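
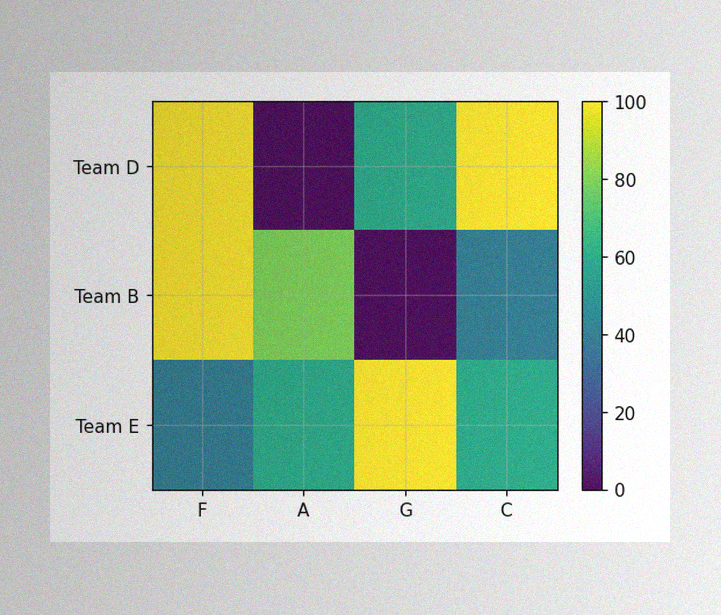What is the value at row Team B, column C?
40

The image has some photo noise and uneven lighting. Matching cell (Team B, C) against the colorbar gives 40.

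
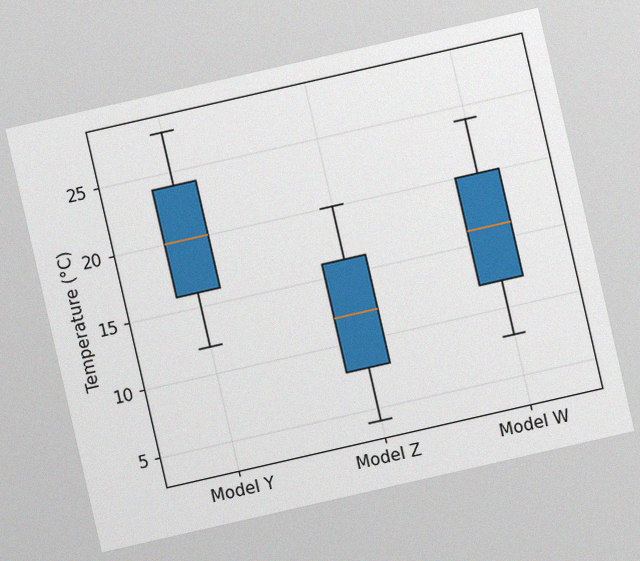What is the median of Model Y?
20°C

The chart is tilted about 13° counter-clockwise, with some photo noise. The median line in the Model Y box sits at 20°C.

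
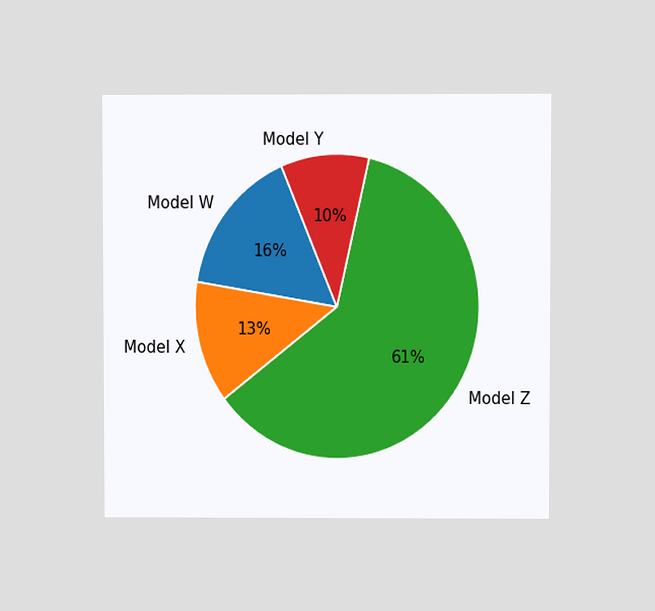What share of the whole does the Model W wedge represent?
16%

The chart is viewed at a slight angle. The Model W slice takes up 16% of the pie.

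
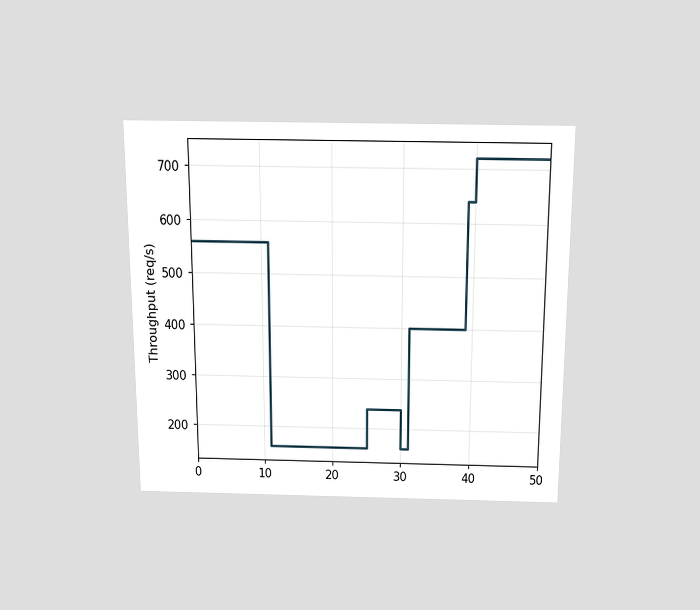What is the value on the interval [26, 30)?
240req/s

The chart is viewed slightly from above. On [26, 30) the step sits at 240req/s.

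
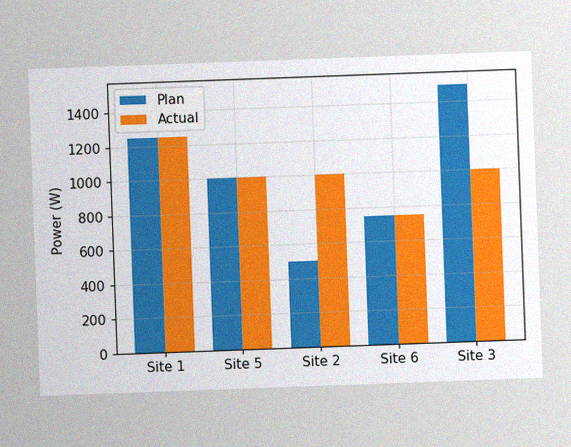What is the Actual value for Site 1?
1250W

The chart is tilted about 2° counter-clockwise, with some photo noise. The Actual bar at Site 1 reaches 1250W on the y-axis.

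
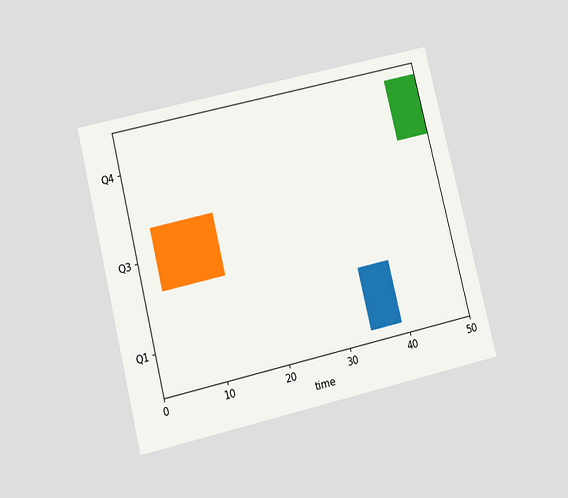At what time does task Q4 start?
The chart is tilted about 14° counter-clockwise and viewed slightly from below. The Q4 bar begins at t=45.

45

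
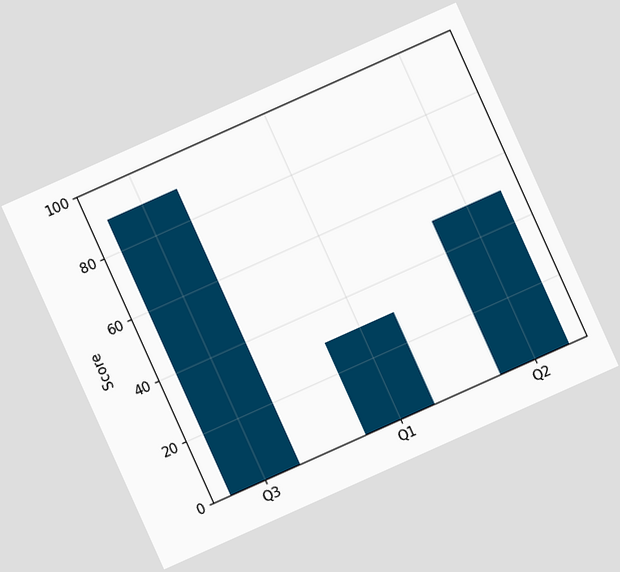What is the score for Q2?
50

The chart is tilted about 24° counter-clockwise. Reading along the chart's y-axis, the Q2 bar reaches 50.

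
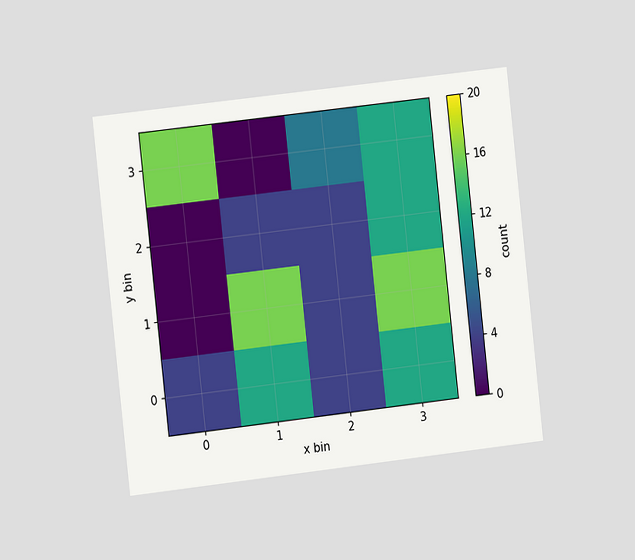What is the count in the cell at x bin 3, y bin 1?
The chart is tilted about 6° counter-clockwise and viewed at a slight angle. Matching the cell (3, 1) against the colorbar gives 16.

16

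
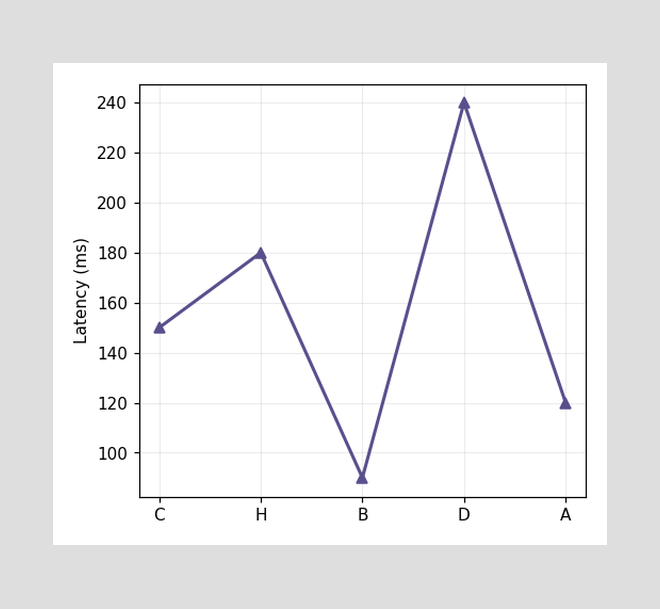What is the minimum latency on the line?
90ms

The lowest point is at B, and reading across to the y-axis gives 90ms.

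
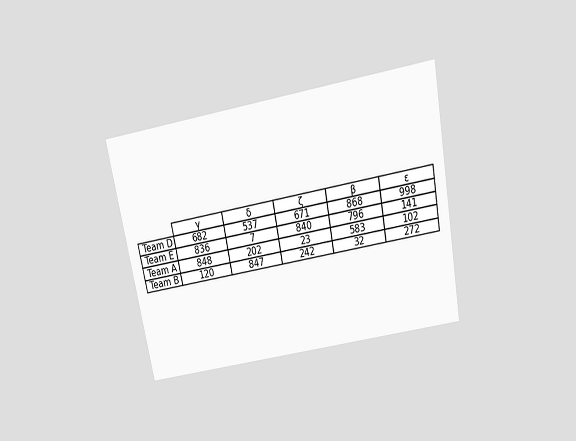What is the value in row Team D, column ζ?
The chart is tilted about 11° counter-clockwise and viewed slightly from above. The (Team D, ζ) cell reads 671.

671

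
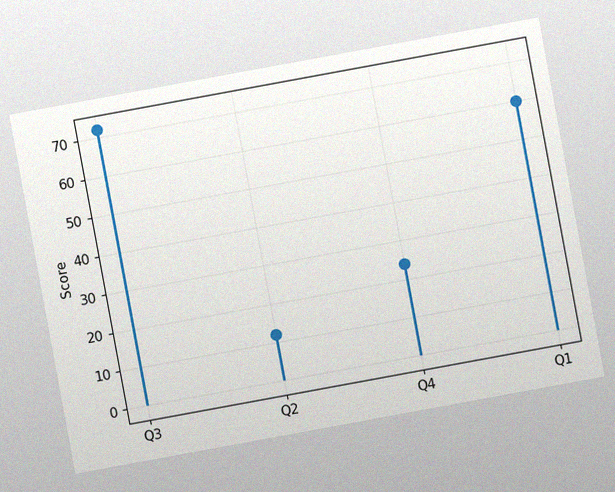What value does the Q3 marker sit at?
72

The chart is tilted about 10° counter-clockwise, with some photo noise. The Q3 marker sits at 72.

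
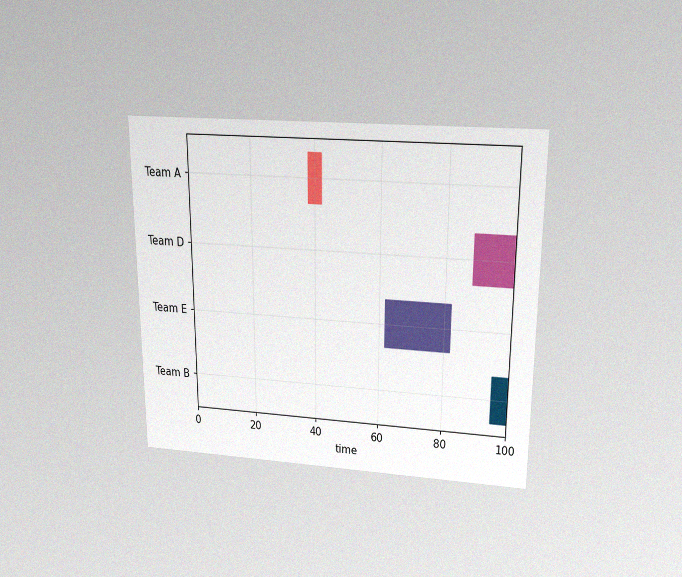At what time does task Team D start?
88

The chart is viewed slightly from above, with some photo noise. The Team D bar begins at t=88.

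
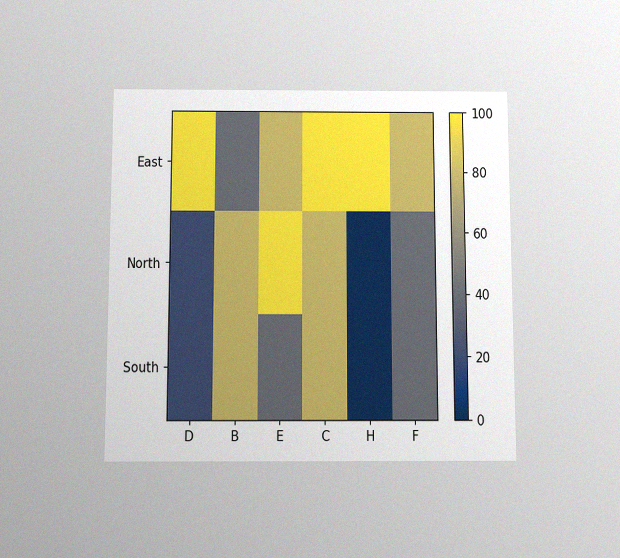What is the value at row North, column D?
The chart is viewed slightly from below, with some photo noise. Matching cell (North, D) against the colorbar gives 20.

20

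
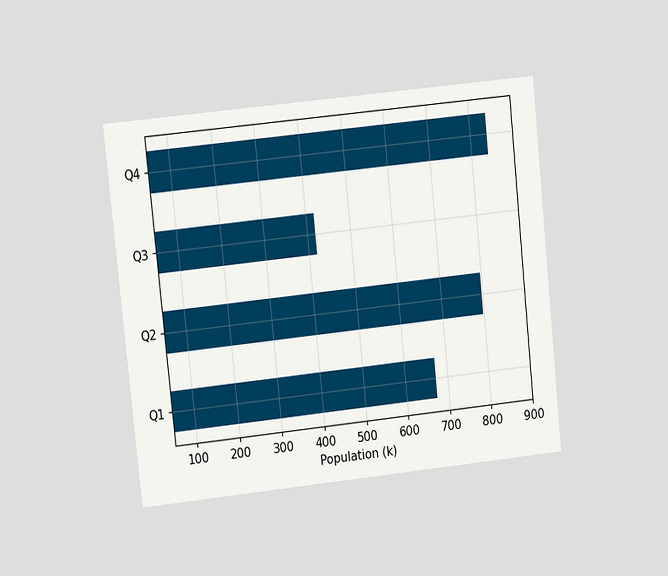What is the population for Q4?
The chart is tilted about 6° counter-clockwise and viewed at a slight angle. Reading along the chart's x-axis, the Q4 bar reaches 840k.

840k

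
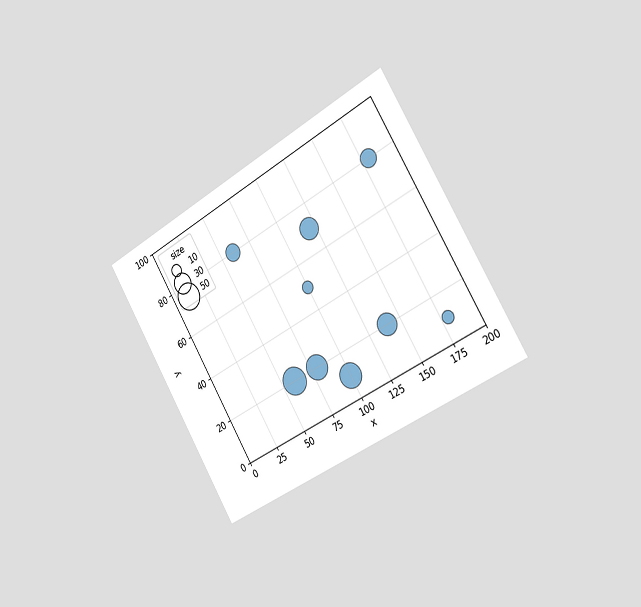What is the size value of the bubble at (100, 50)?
The chart is tilted about 31° counter-clockwise and viewed slightly from the right. Matching the bubble at (100, 50) against the size legend gives 10.

10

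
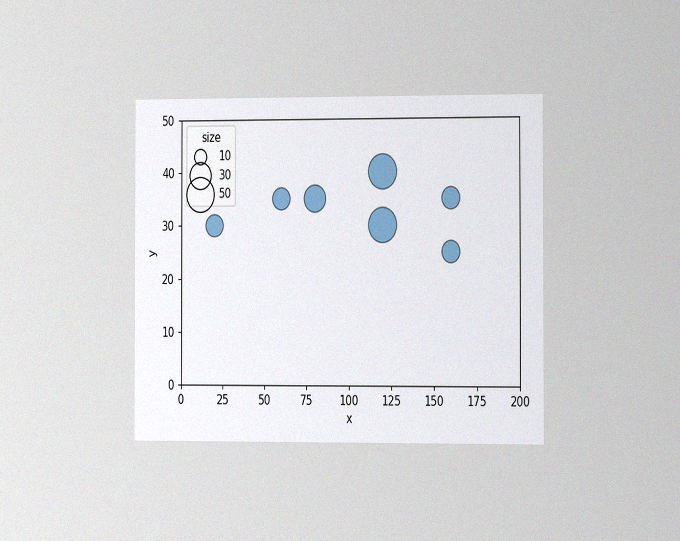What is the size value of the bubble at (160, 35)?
The chart is viewed slightly from the right, with some photo noise. Matching the bubble at (160, 35) against the size legend gives 20.

20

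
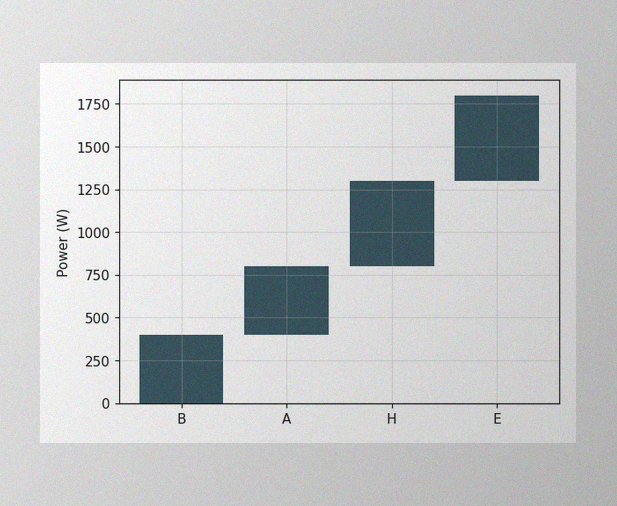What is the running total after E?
The image has some photo noise and uneven lighting. After E the running total reaches 1800W.

1800W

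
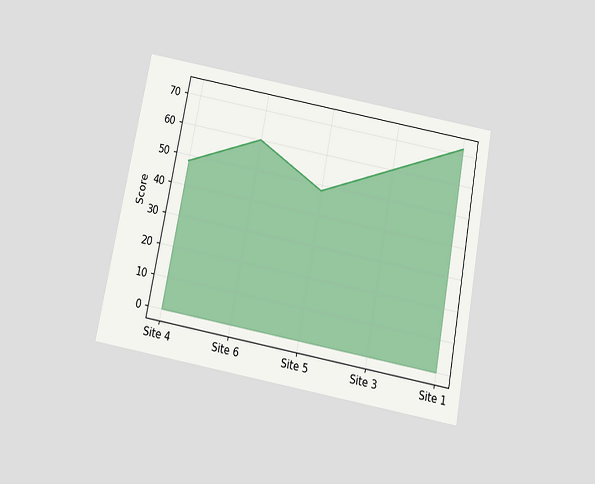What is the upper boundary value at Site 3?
60

The chart is tilted about 11° clockwise and viewed slightly from below. At Site 3 the upper boundary is at 60.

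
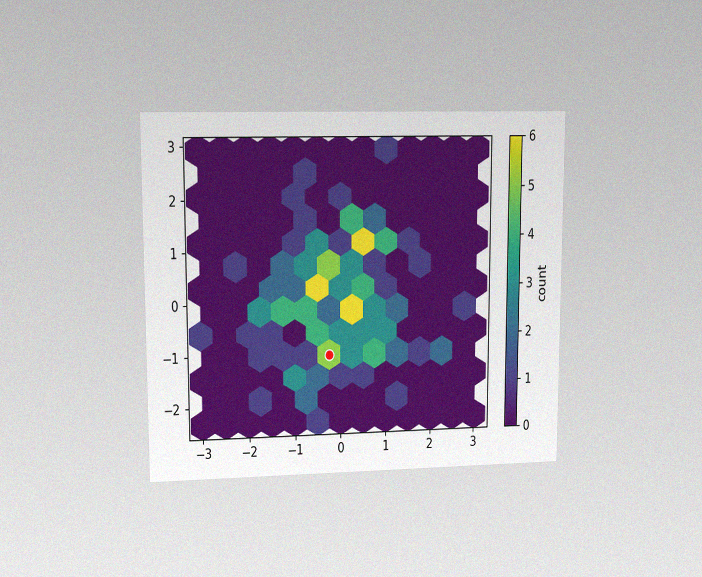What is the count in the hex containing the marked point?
5

The chart is viewed at a slight angle, with some photo noise. The marked hex reads 5 on the colorbar.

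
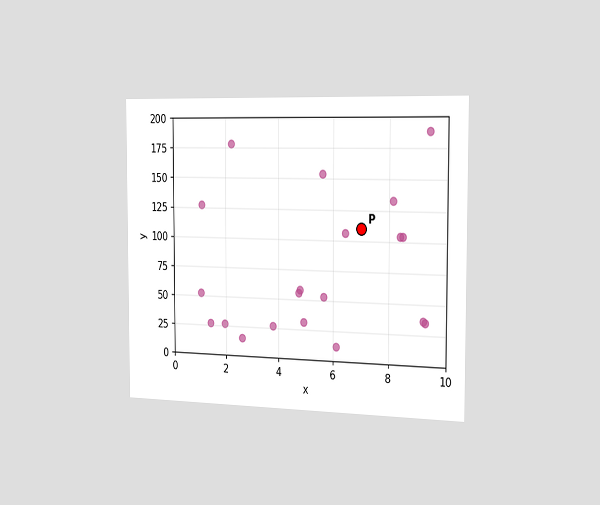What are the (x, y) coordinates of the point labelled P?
The chart is viewed slightly from the right. Following the gridlines from P to each axis, P sits at (7, 110).

(7, 110)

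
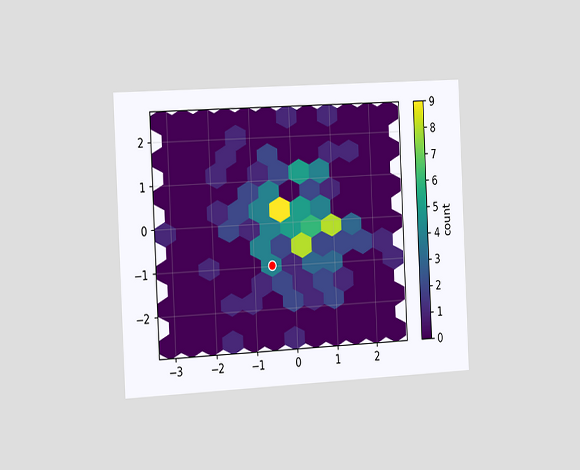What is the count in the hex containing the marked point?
4

The chart is tilted about 3° counter-clockwise and viewed slightly from the left. The marked hex reads 4 on the colorbar.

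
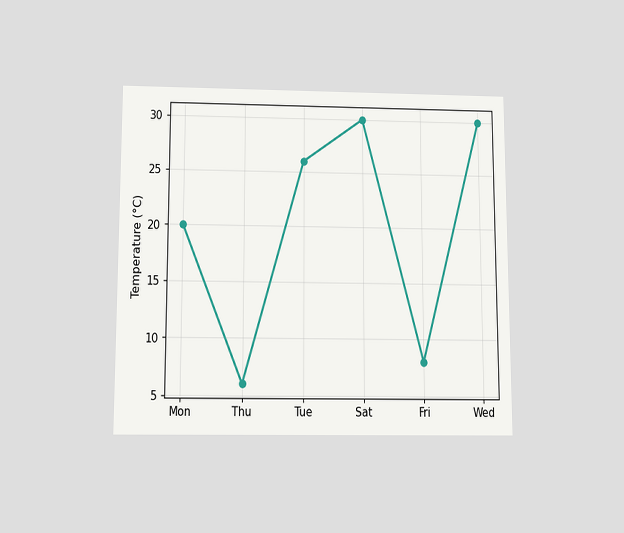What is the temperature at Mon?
20°C

The chart is viewed slightly from below. At Mon, the line is at 20°C.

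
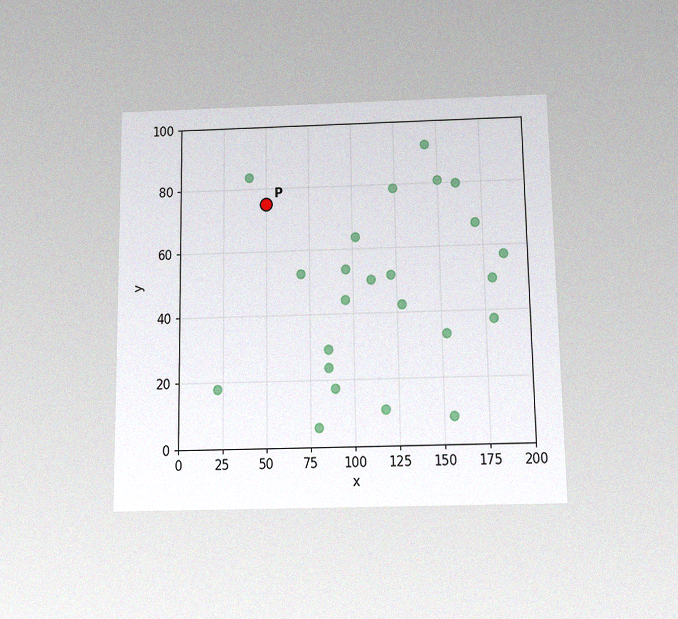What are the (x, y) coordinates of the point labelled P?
The chart is viewed slightly from below, with some photo noise. Following the gridlines from P to each axis, P sits at (50, 75).

(50, 75)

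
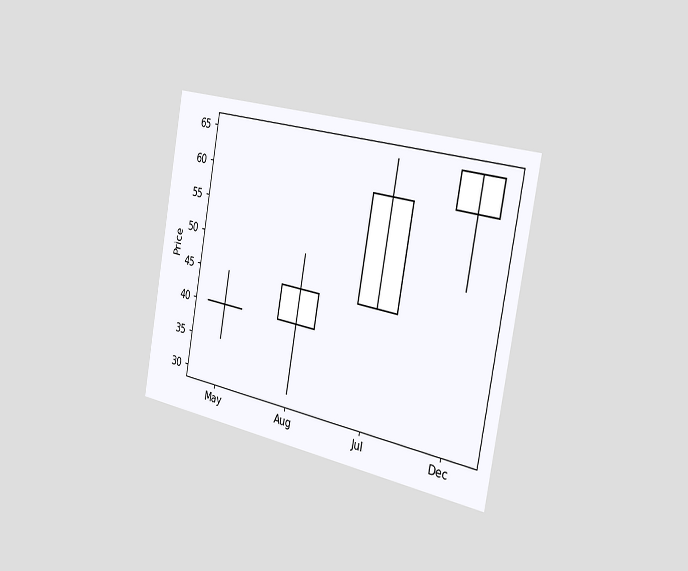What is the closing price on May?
40

The chart is tilted about 10° clockwise and viewed slightly from the right. The May candle closes at 40.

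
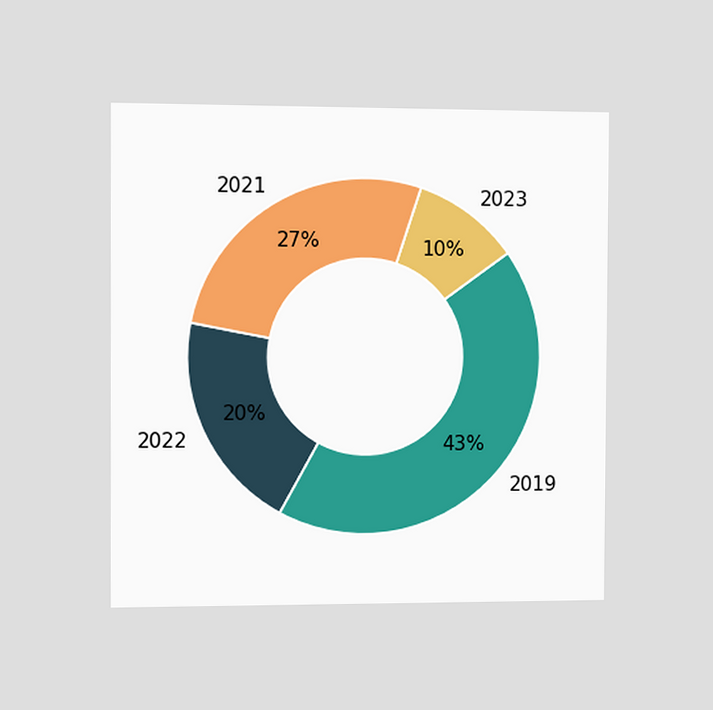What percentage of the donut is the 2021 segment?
27%

The chart is viewed slightly from the left. The 2021 segment takes up 27% of the ring.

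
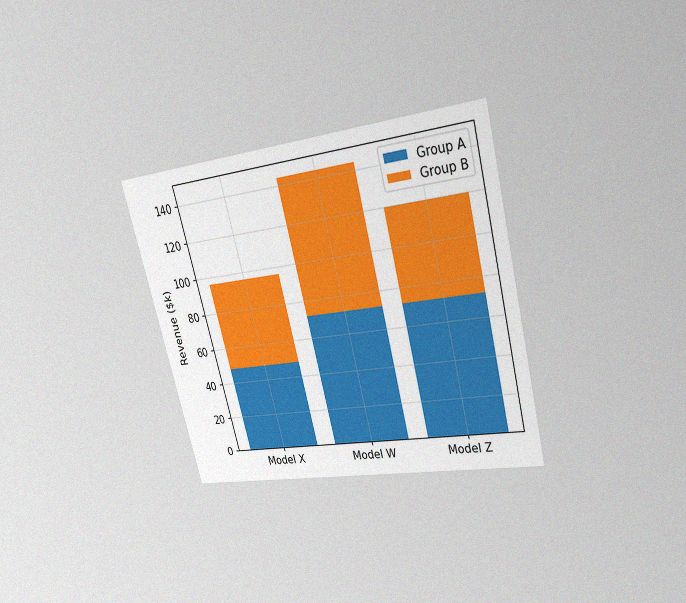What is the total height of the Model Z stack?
The chart is tilted about 15° counter-clockwise and viewed at a slight angle, with some photo noise. The Model Z stack's top reaches $120k on the y-axis.

$120k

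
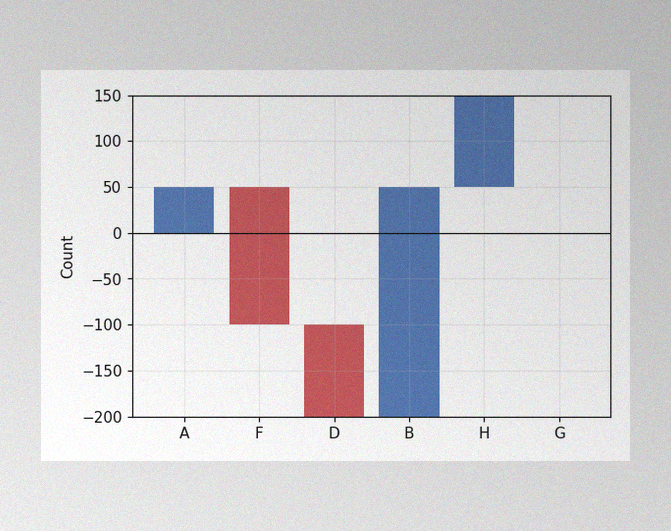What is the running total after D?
-200

The image has some photo noise and uneven lighting. After D the running total reaches -200.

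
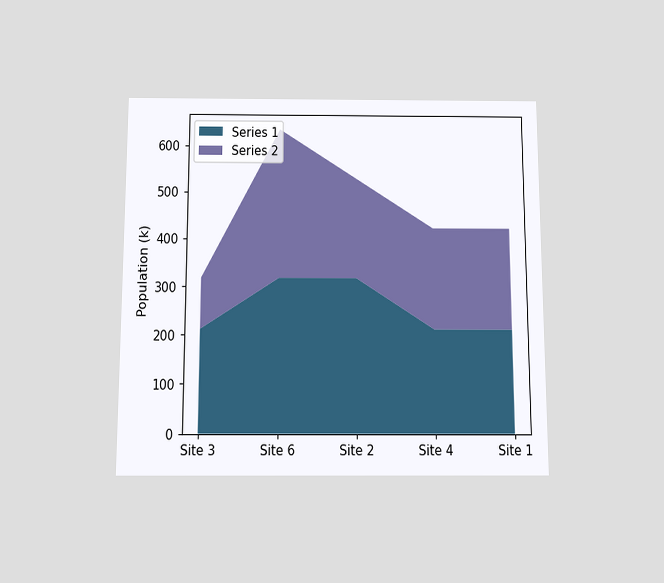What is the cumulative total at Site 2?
The chart is viewed slightly from below. The stacked total at Site 2 reaches 530k.

530k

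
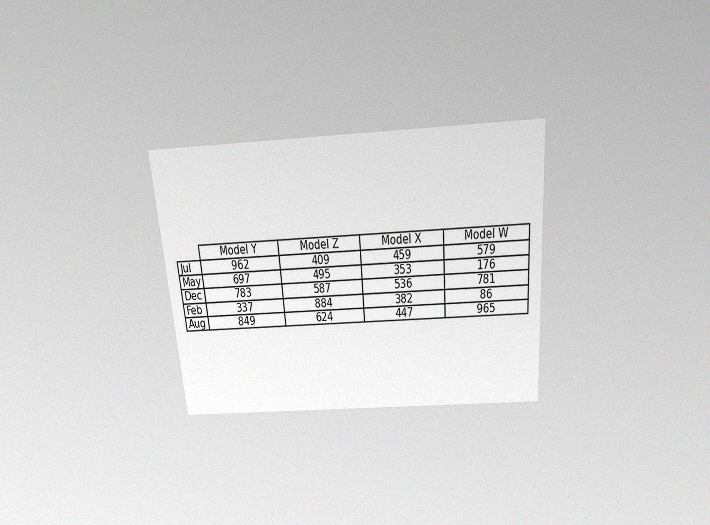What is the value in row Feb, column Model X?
382

The chart is tilted about 5° counter-clockwise and viewed slightly from above, with some photo noise. The (Feb, Model X) cell reads 382.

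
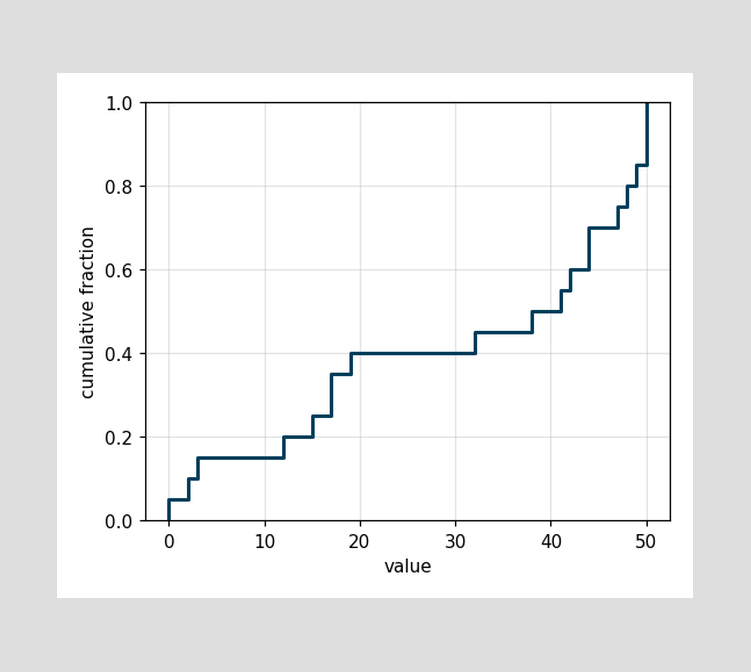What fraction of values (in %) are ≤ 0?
5%

At x=0 the ECDF step is at 5%.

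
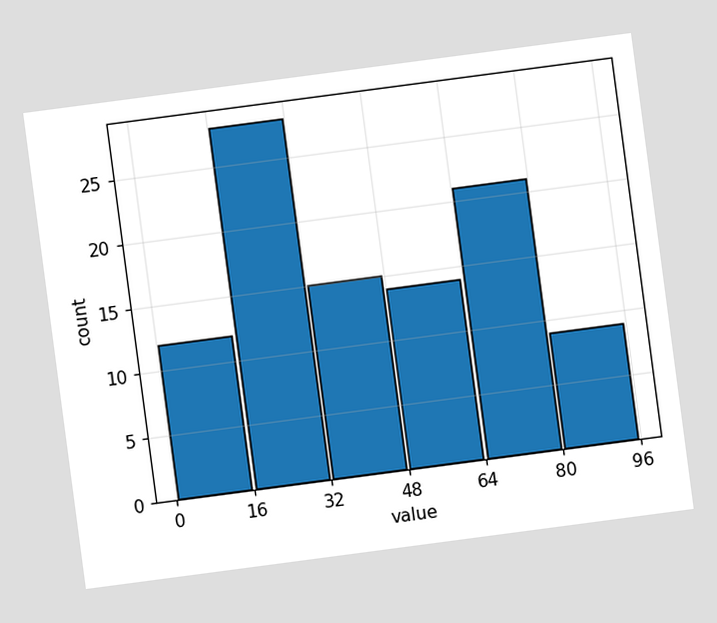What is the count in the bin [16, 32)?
28

The chart is tilted about 8° counter-clockwise. The [16, 32) bin has height 28.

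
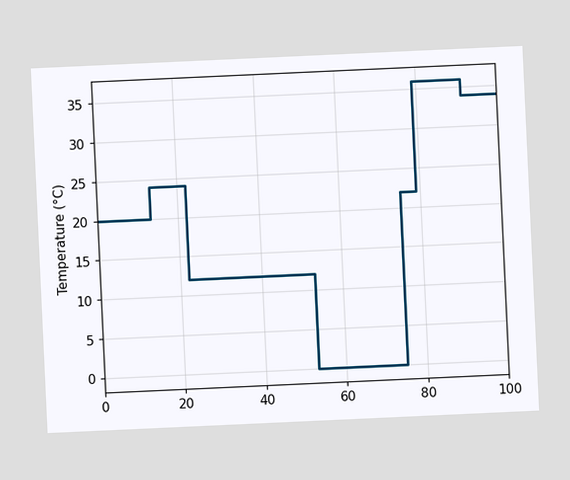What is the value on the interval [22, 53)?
The chart is tilted about 3° counter-clockwise. On [22, 53) the step sits at 12°C.

12°C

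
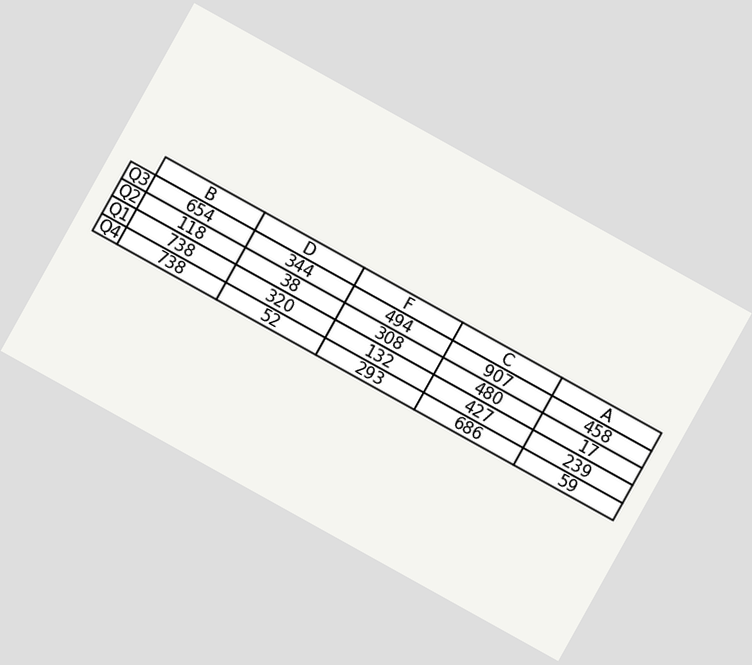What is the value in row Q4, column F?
The chart is tilted about 29° clockwise. The (Q4, F) cell reads 293.

293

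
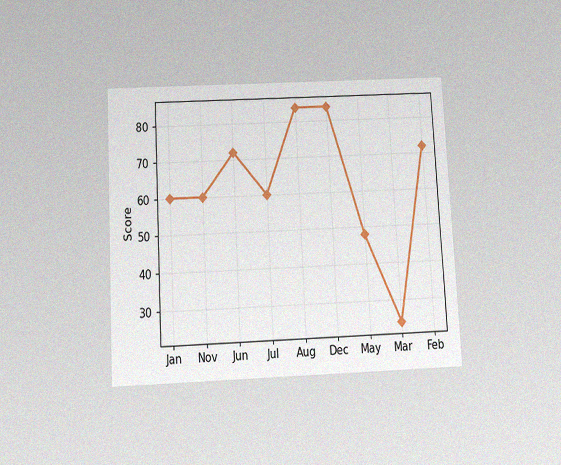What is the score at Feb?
The chart is tilted about 3° counter-clockwise and viewed slightly from below, with some photo noise. At Feb, the line is at 72.

72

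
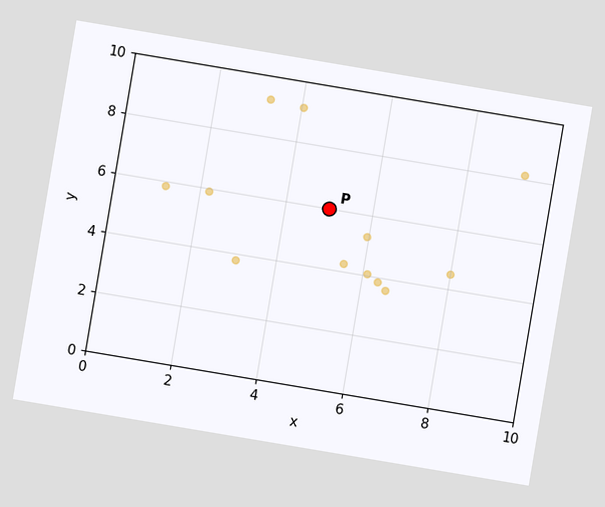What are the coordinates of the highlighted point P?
(5, 6)

The chart is tilted about 10° clockwise. Following the gridlines from P to each axis, P sits at (5, 6).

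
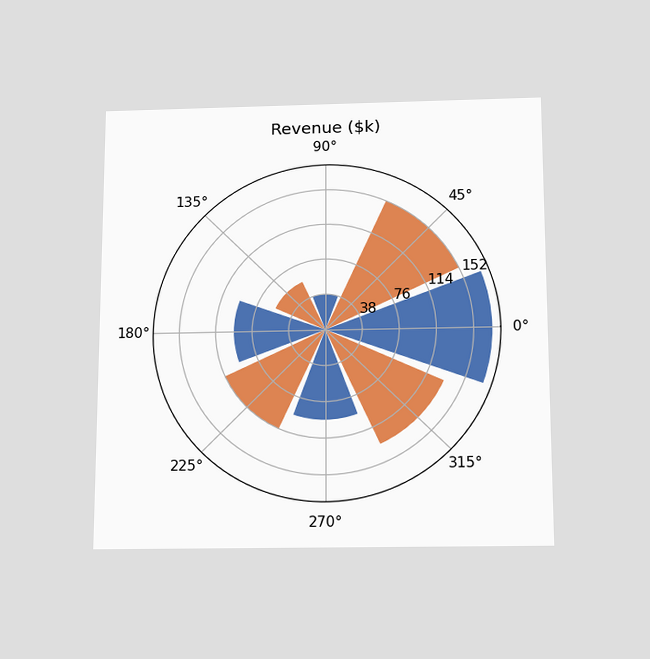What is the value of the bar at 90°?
$38k

The chart is viewed slightly from below. The bar at 90° reaches $38k on the radial axis.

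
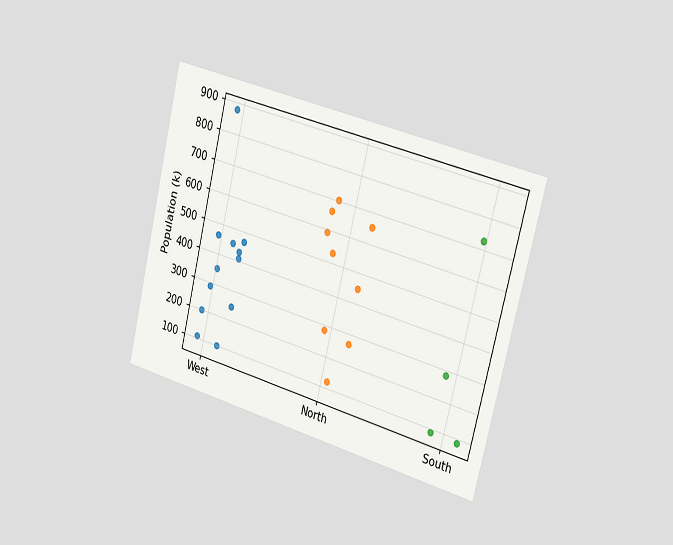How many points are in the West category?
12

The chart is tilted about 14° clockwise and viewed slightly from the right. Counting the markers in the West column gives 12.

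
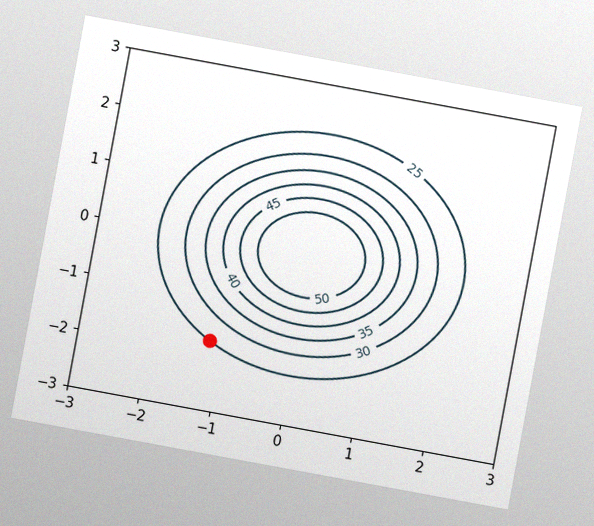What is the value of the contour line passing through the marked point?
The chart is tilted about 10° clockwise, with some photo noise. The marked point sits on the contour labelled 25.

25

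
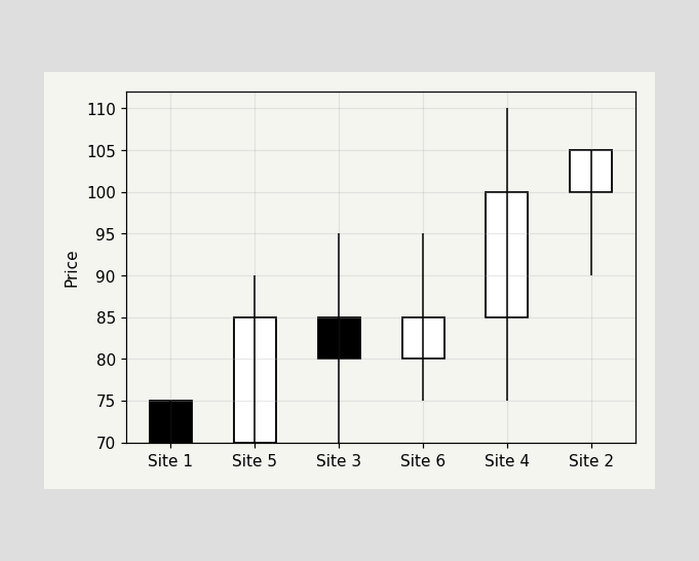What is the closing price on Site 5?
The Site 5 candle closes at 85.

85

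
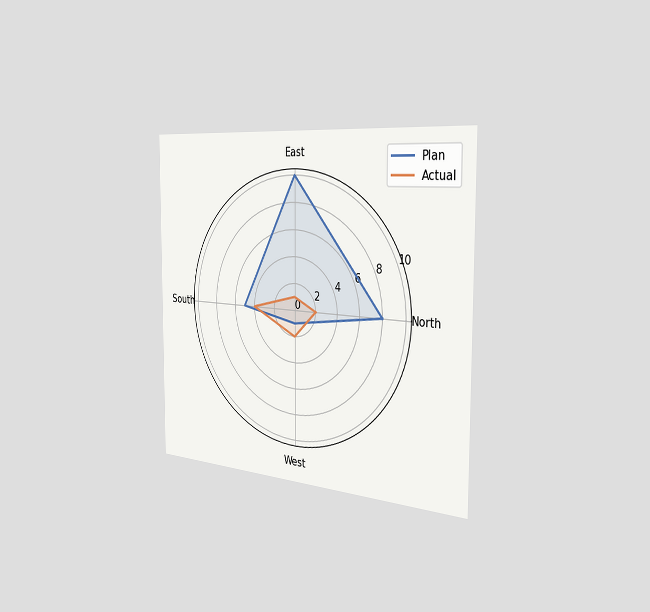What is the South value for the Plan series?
5

The chart is viewed slightly from the right. On the South axis, Plan reaches 5.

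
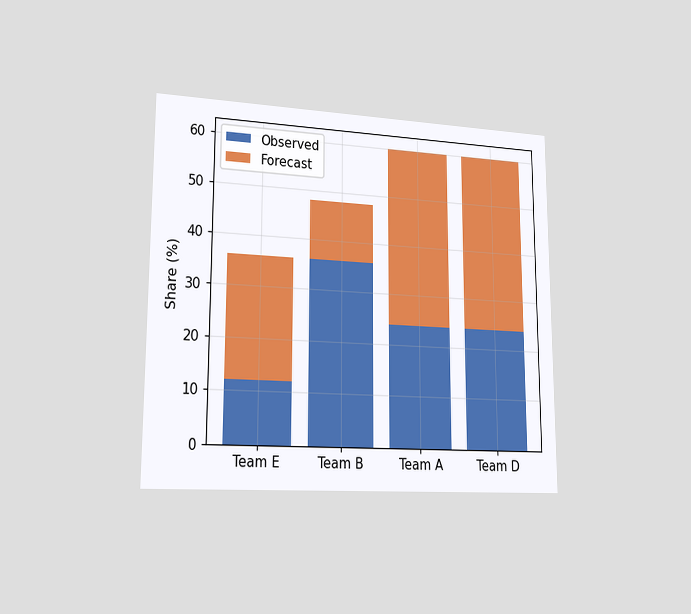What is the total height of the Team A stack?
60%

The chart is viewed slightly from the left. The Team A stack's top reaches 60% on the y-axis.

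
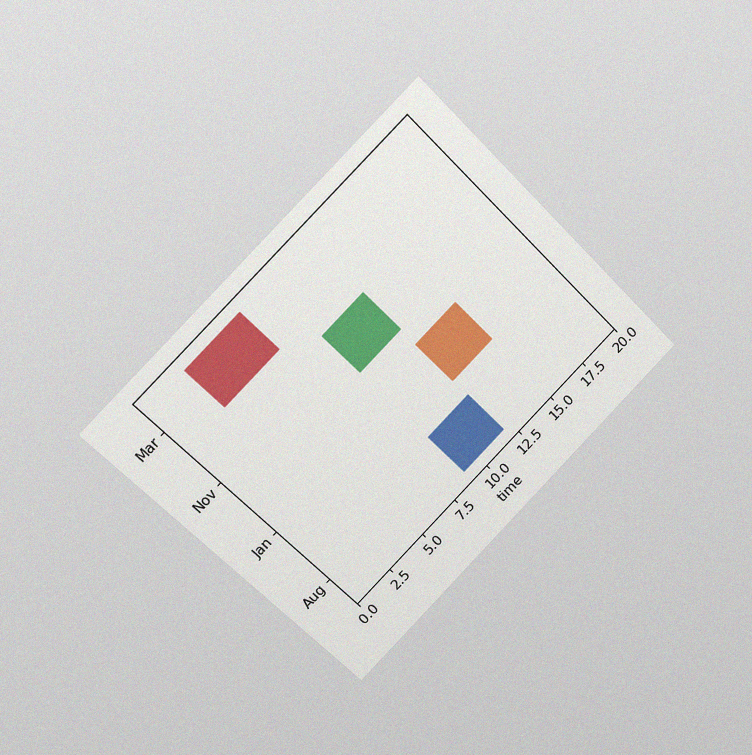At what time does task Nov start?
The chart is tilted about 45° counter-clockwise and viewed slightly from the left, with some photo noise. The Nov bar begins at t=9.

9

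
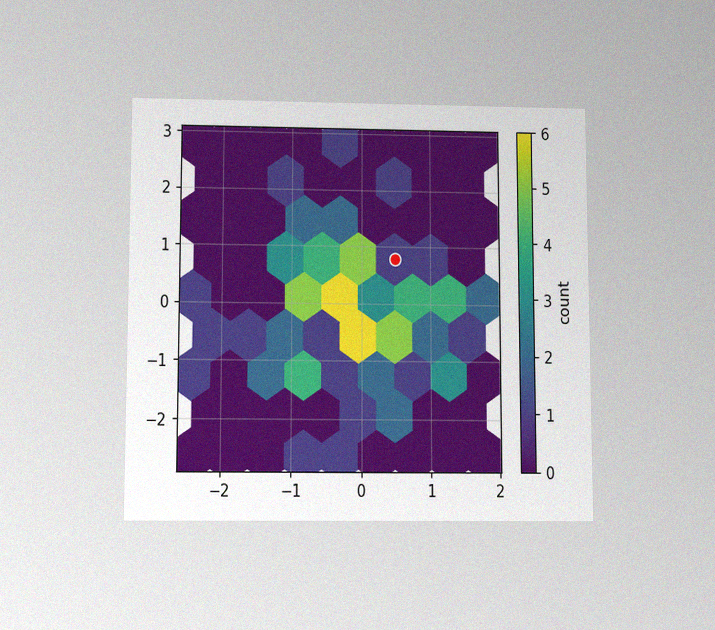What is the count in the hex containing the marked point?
The chart is viewed slightly from below, with some photo noise. The marked hex reads 1 on the colorbar.

1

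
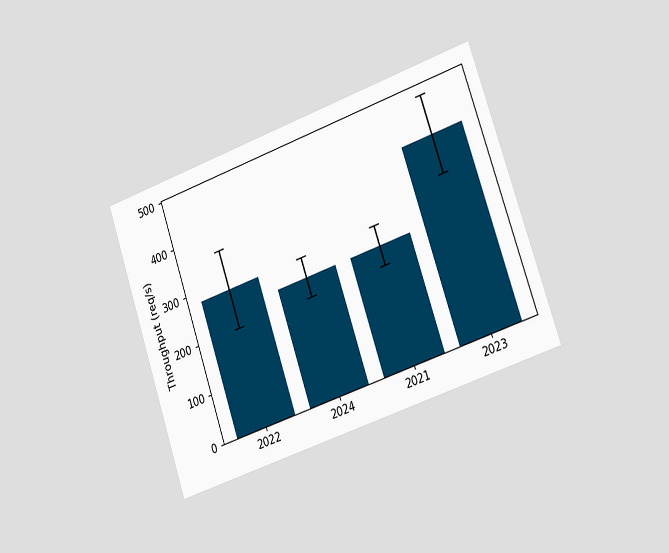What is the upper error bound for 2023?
The chart is tilted about 19° counter-clockwise and viewed slightly from the right. The 2023 bar's upper whisker reaches 480req/s.

480req/s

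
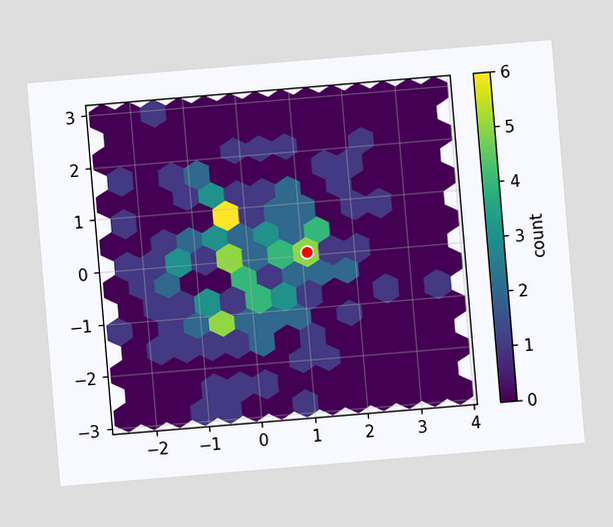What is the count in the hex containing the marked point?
5

The chart is tilted about 5° counter-clockwise. The marked hex reads 5 on the colorbar.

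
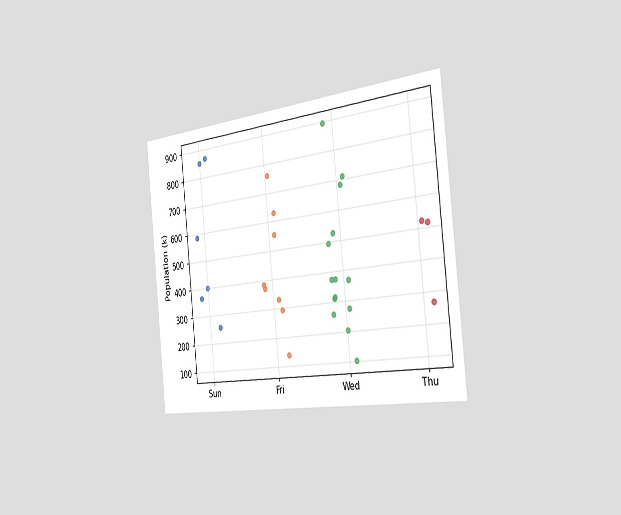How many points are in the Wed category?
The chart is tilted about 6° counter-clockwise and viewed slightly from the right. Counting the markers in the Wed column gives 14.

14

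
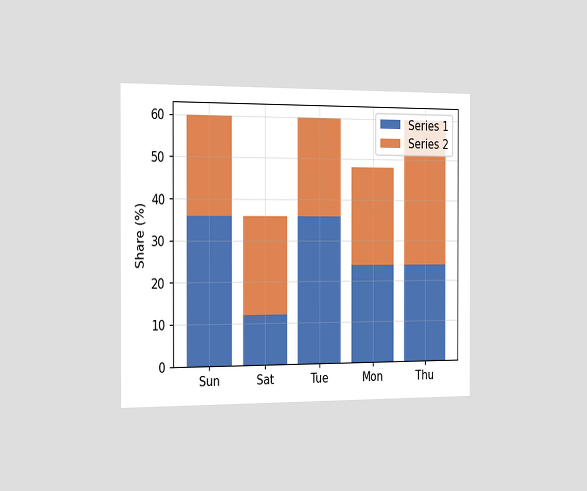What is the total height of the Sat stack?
36%

The chart is viewed slightly from the left. The Sat stack's top reaches 36% on the y-axis.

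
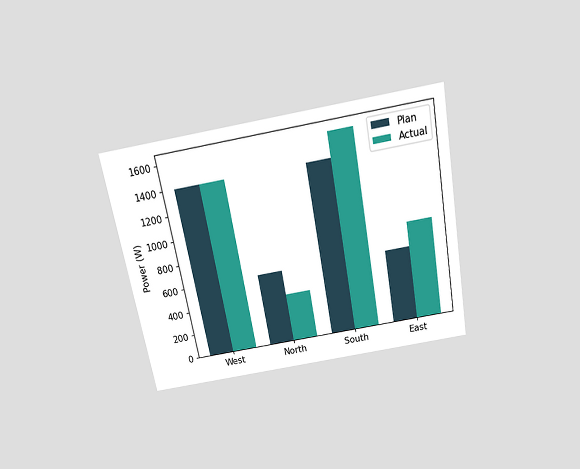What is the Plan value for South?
The chart is tilted about 10° counter-clockwise and viewed slightly from above. The Plan bar at South reaches 1400W on the y-axis.

1400W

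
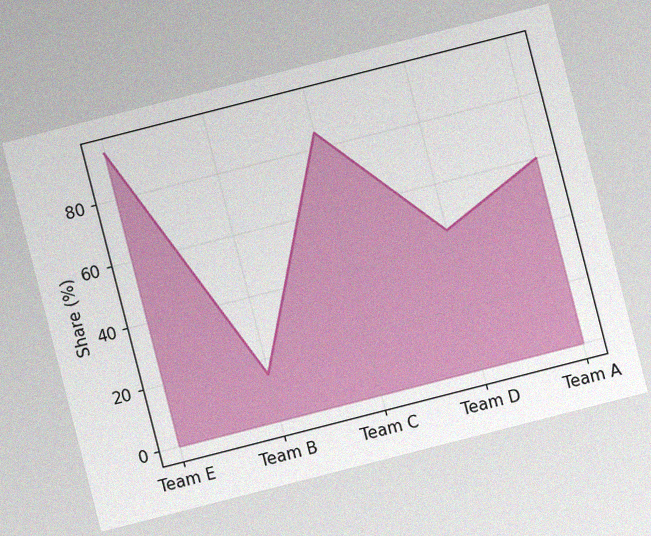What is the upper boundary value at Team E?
The chart is tilted about 14° counter-clockwise, with some photo noise. At Team E the upper boundary is at 95%.

95%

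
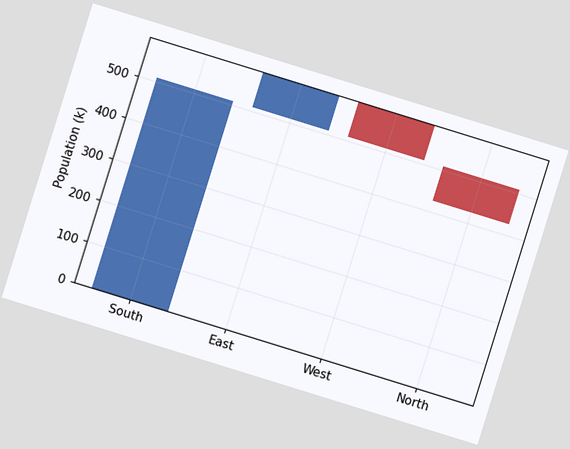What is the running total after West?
510k

The chart is tilted about 17° clockwise. After West the running total reaches 510k.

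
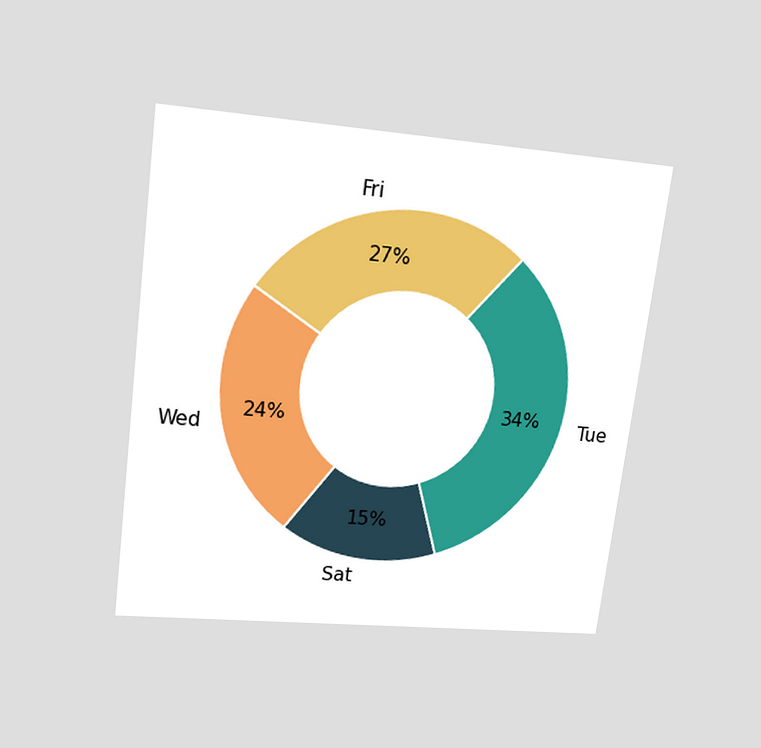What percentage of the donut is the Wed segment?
The chart is tilted about 7° clockwise and viewed slightly from above. The Wed segment takes up 24% of the ring.

24%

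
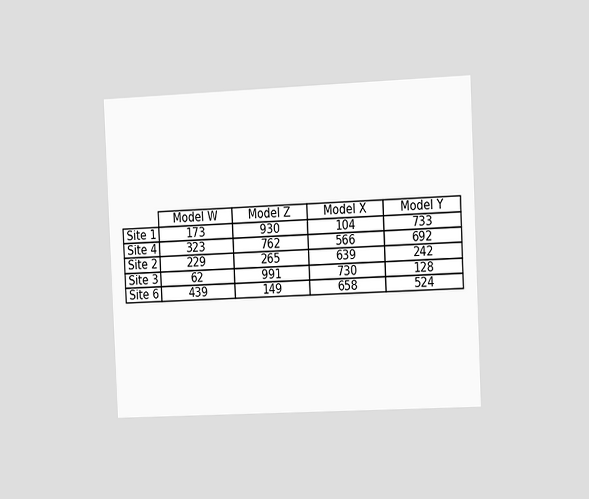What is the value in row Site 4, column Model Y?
692

The chart is tilted about 3° counter-clockwise and viewed slightly from the right. The (Site 4, Model Y) cell reads 692.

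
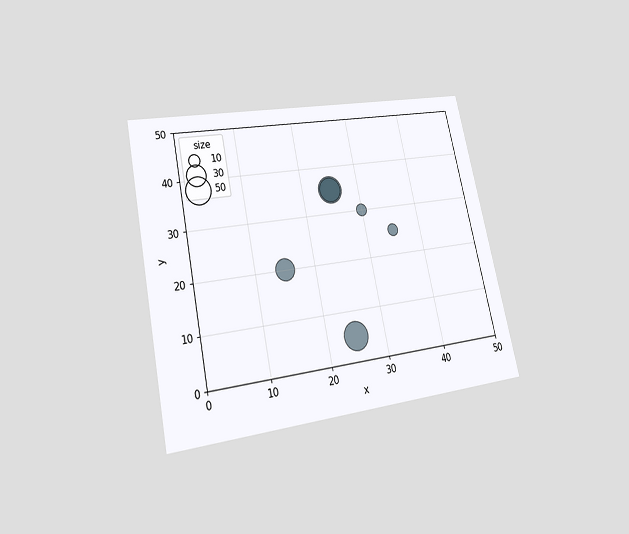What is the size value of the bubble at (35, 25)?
The chart is tilted about 12° counter-clockwise and viewed at a slight angle. Matching the bubble at (35, 25) against the size legend gives 10.

10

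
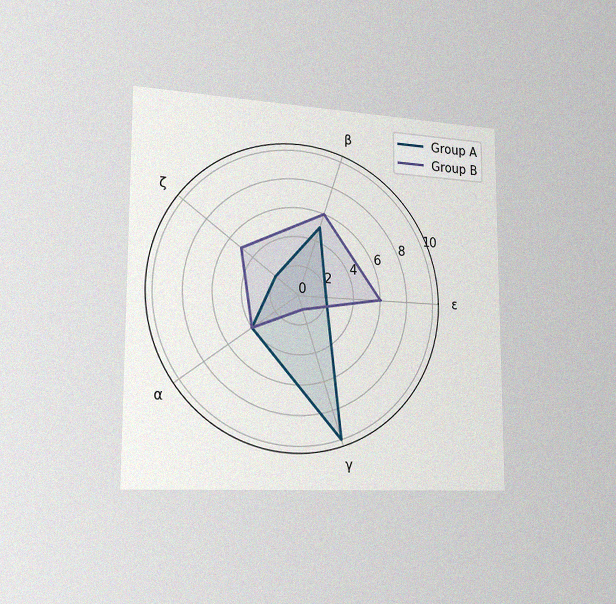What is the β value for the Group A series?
The chart is viewed slightly from the left, with some photo noise. On the β axis, Group A reaches 5.

5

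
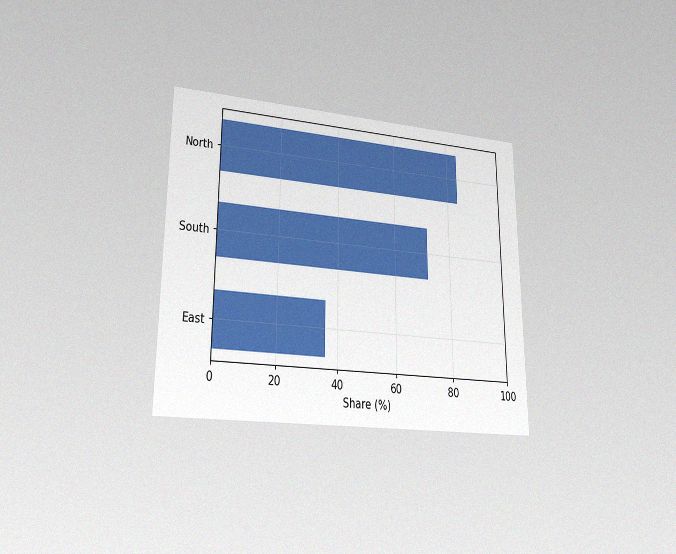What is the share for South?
The chart is viewed at a slight angle, with some photo noise. Reading along the chart's x-axis, the South bar reaches 72%.

72%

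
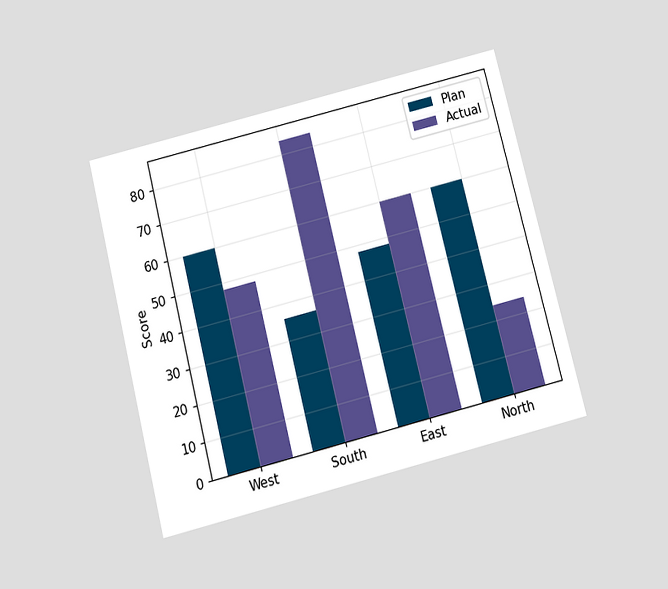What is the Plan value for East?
The chart is tilted about 14° counter-clockwise and viewed slightly from below. The Plan bar at East reaches 48 on the y-axis.

48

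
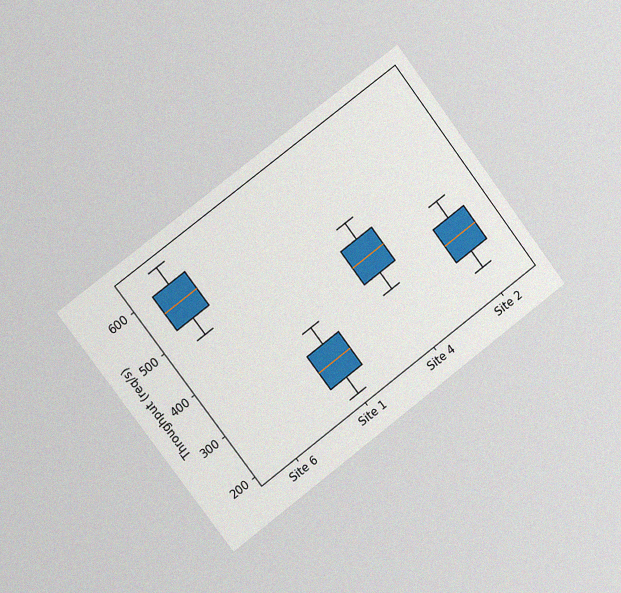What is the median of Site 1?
The chart is tilted about 37° counter-clockwise and viewed slightly from the left, with some photo noise. The median line in the Site 1 box sits at 280req/s.

280req/s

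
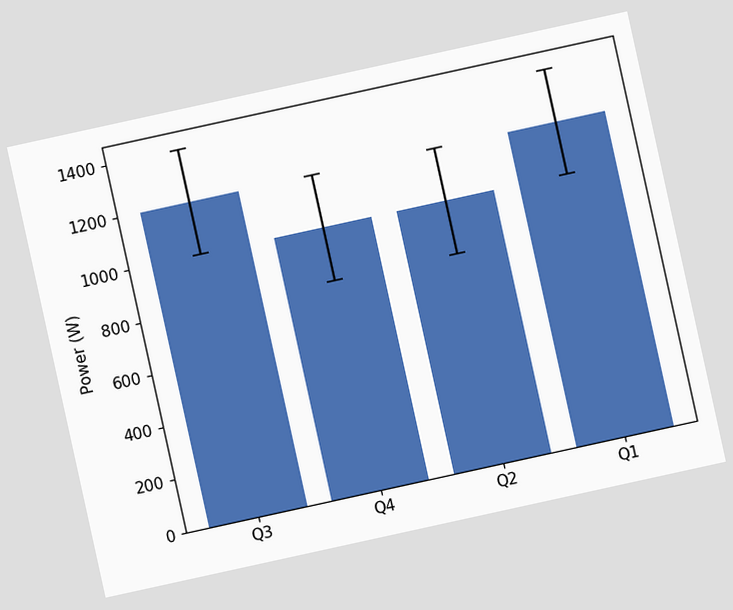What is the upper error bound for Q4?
1200W

The chart is tilted about 12° counter-clockwise. The Q4 bar's upper whisker reaches 1200W.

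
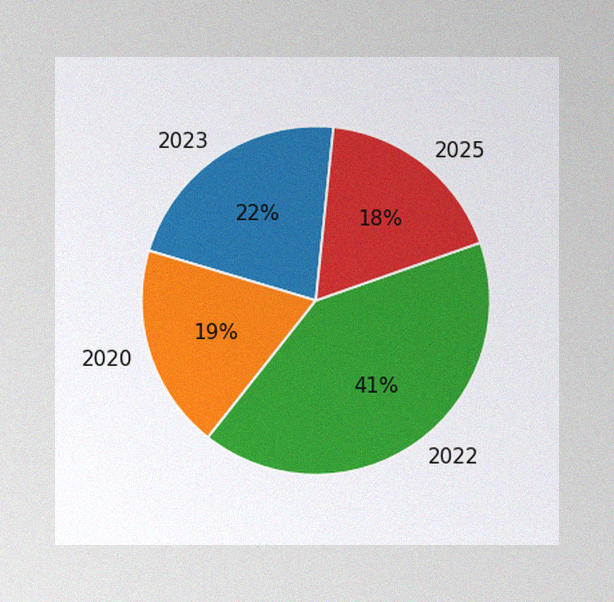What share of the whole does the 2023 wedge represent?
22%

The image has some photo noise and uneven lighting. The 2023 slice takes up 22% of the pie.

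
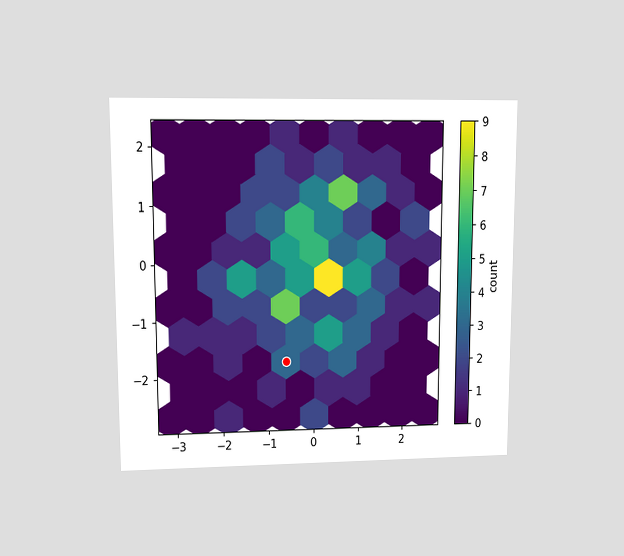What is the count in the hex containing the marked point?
3

The chart is viewed at a slight angle. The marked hex reads 3 on the colorbar.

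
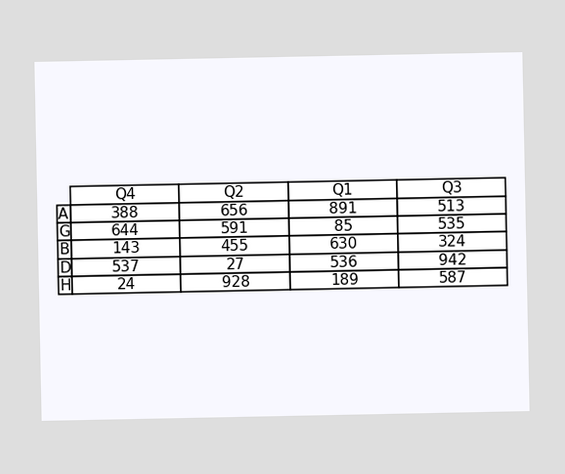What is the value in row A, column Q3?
The (A, Q3) cell reads 513.

513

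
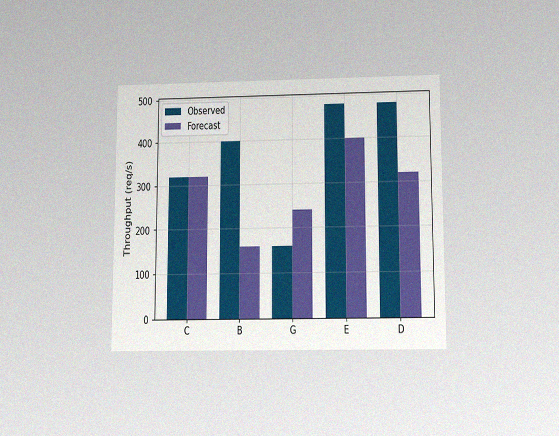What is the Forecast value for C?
The chart is viewed slightly from below, with some photo noise. The Forecast bar at C reaches 320req/s on the y-axis.

320req/s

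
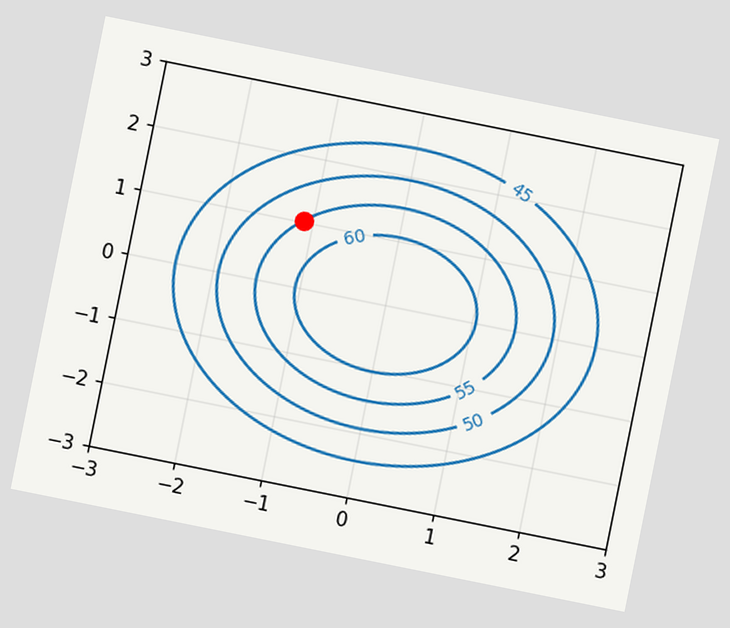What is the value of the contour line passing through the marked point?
55

The chart is tilted about 11° clockwise. The marked point sits on the contour labelled 55.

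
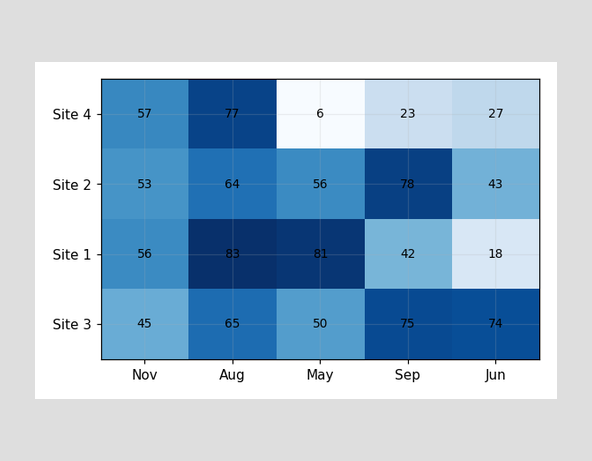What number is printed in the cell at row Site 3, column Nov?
The (Site 3, Nov) cell reads 45.

45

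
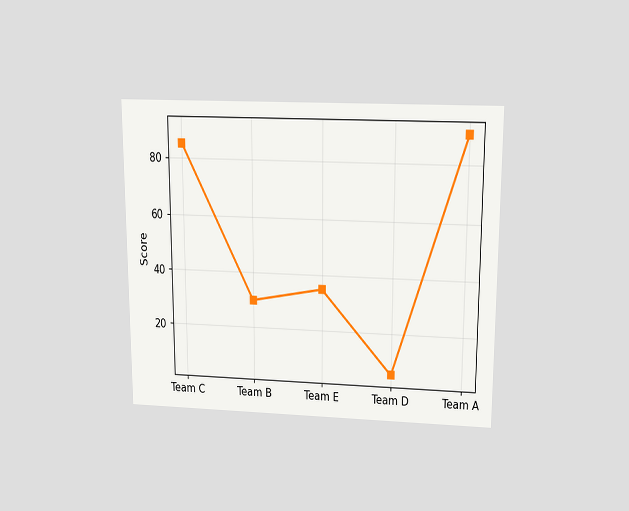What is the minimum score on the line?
The chart is viewed slightly from above. The lowest point is at Team D, and reading across to the y-axis gives 5.

5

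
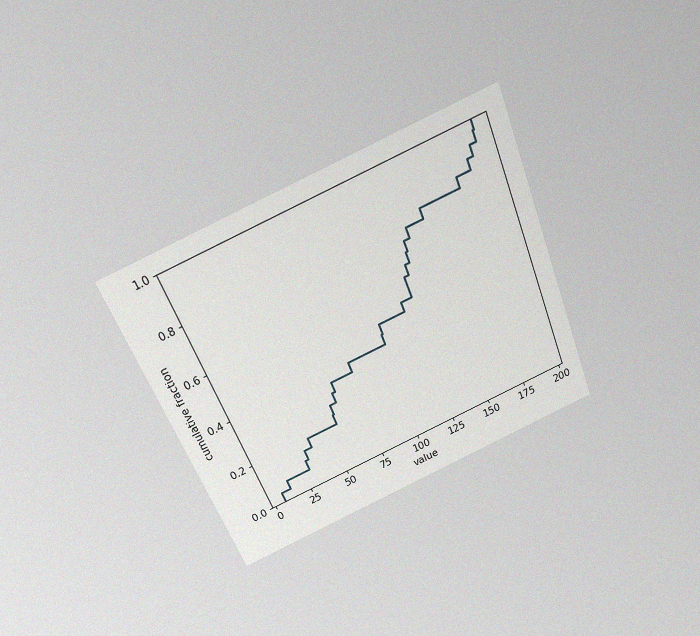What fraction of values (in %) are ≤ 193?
100%

The chart is tilted about 23° counter-clockwise and viewed slightly from above, with some photo noise. At x=193 the ECDF step is at 100%.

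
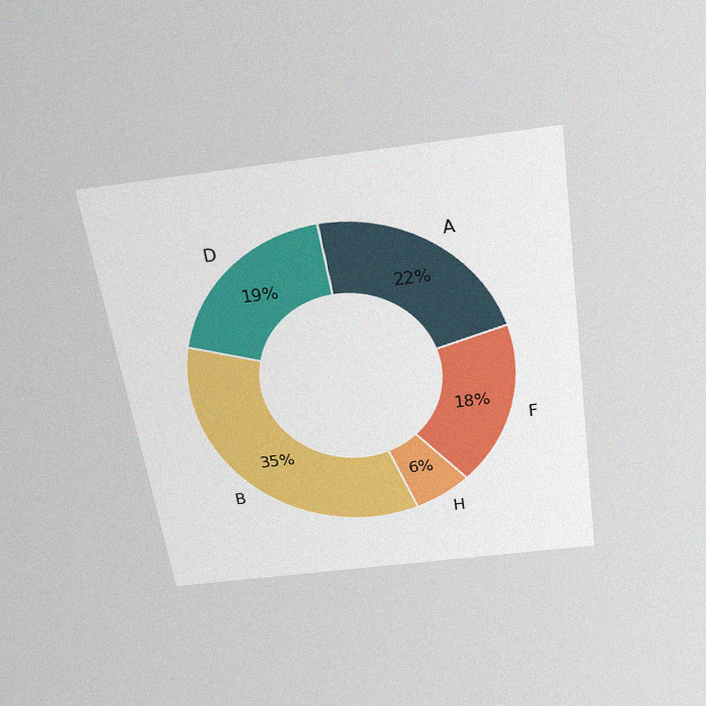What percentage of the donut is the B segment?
The chart is tilted about 9° counter-clockwise and viewed slightly from above, with some photo noise. The B segment takes up 35% of the ring.

35%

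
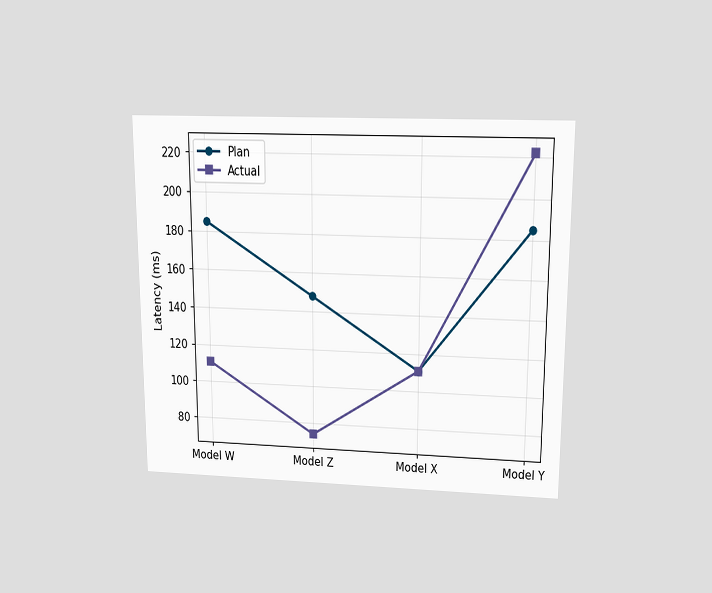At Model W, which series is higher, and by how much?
The chart is viewed slightly from above. At Model W, Plan sits above the other line by 74ms.

Plan, by 74ms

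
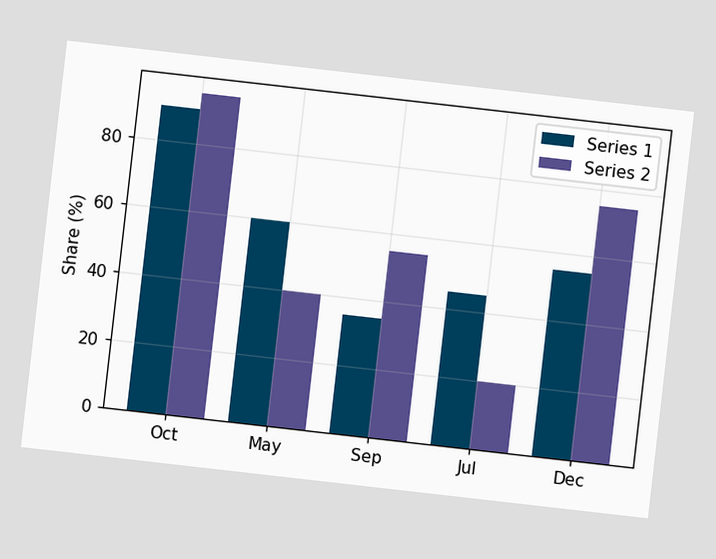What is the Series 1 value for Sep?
35%

The chart is tilted about 6° clockwise. The Series 1 bar at Sep reaches 35% on the y-axis.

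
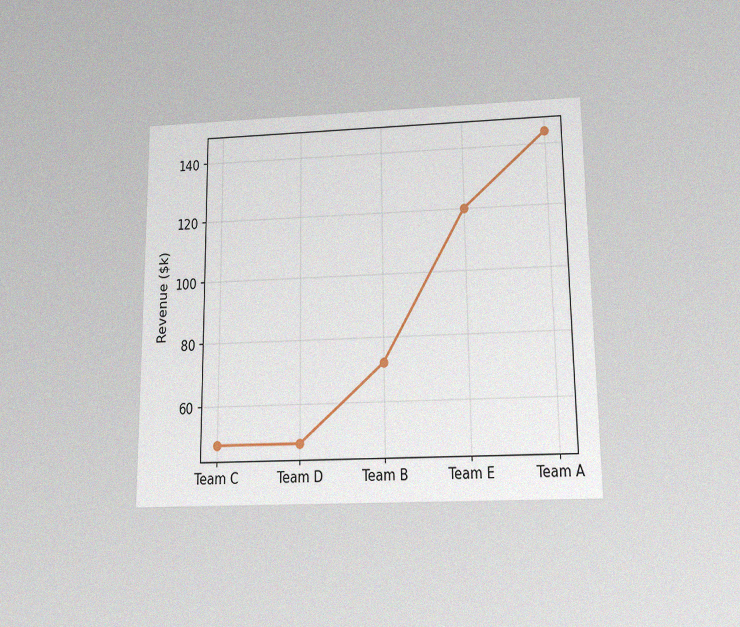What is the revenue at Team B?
The chart is viewed slightly from below, with some photo noise. At Team B, the line is at $72k.

$72k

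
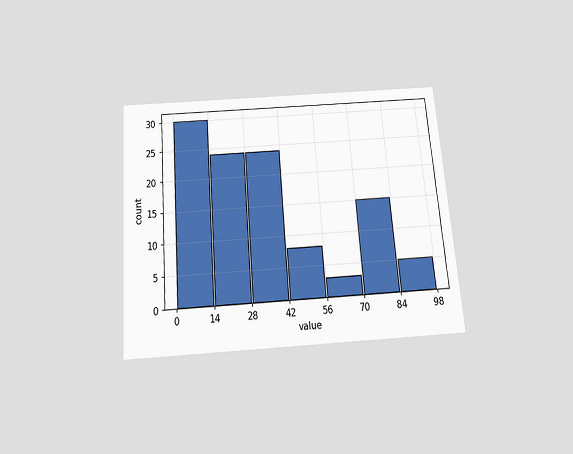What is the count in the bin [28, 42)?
24

The chart is tilted about 5° counter-clockwise and viewed slightly from below. The [28, 42) bin has height 24.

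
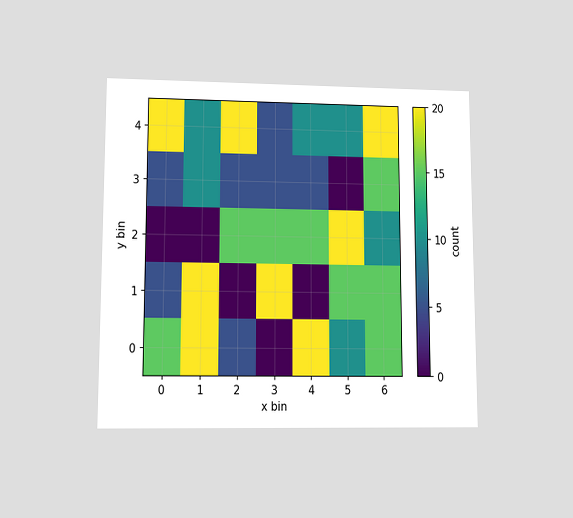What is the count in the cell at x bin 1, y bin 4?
10

The chart is viewed at a slight angle. Matching the cell (1, 4) against the colorbar gives 10.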